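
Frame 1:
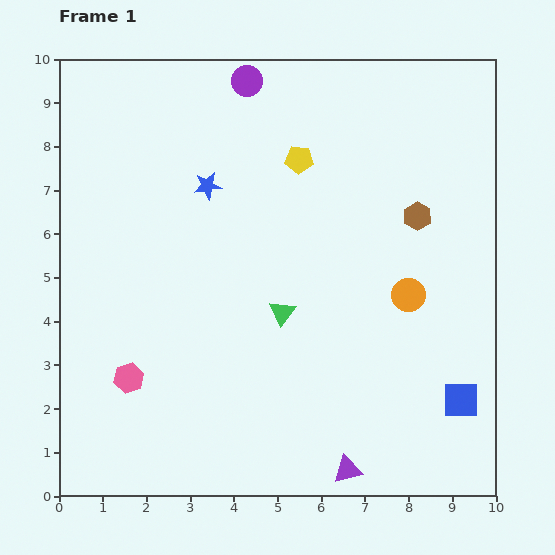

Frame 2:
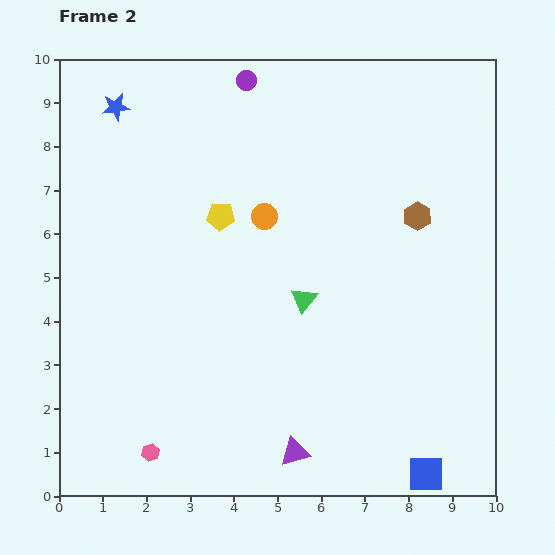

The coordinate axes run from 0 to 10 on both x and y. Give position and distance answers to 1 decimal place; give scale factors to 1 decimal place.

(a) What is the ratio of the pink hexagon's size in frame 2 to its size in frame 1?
0.6×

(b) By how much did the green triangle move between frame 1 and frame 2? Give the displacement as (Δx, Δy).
(0.5, 0.3)

The green triangle was at (5.1, 4.2) in frame 1 and (5.6, 4.5) in frame 2.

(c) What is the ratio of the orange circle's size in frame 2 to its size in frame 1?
0.8×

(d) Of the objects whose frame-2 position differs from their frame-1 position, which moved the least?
the green triangle

(moved 0.6)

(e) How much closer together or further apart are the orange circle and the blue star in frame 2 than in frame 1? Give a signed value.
-1.0

Distance in frame 1: 5.2. Distance in frame 2: 4.2.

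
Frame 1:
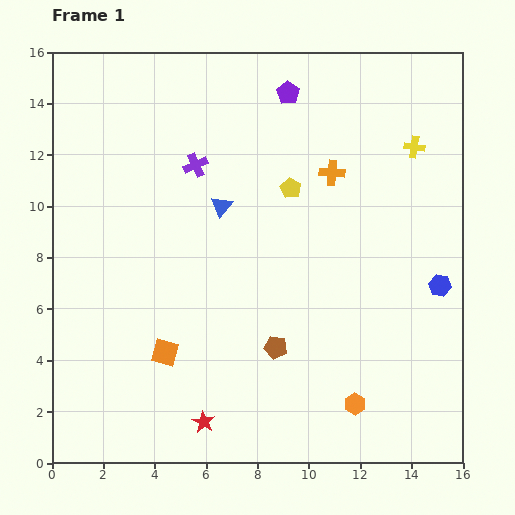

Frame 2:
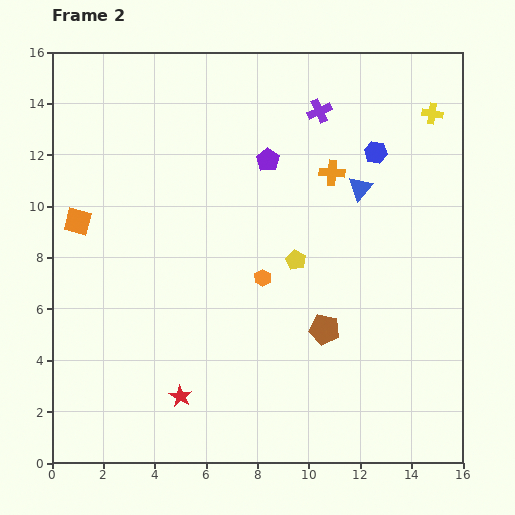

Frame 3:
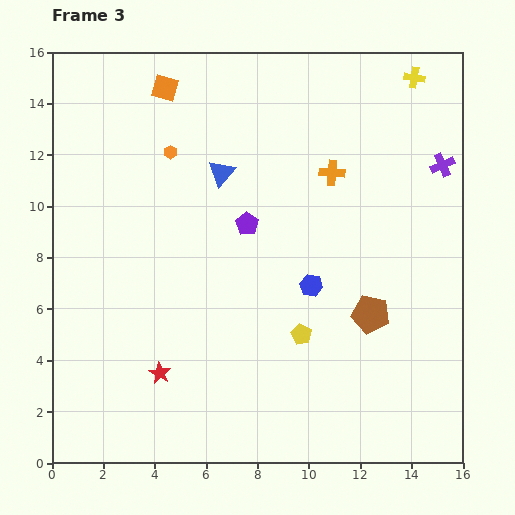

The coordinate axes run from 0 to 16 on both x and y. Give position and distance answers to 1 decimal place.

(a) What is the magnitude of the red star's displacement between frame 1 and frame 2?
1.3

The red star moved from (5.9, 1.6) to (5.0, 2.6), a distance of √(0.9² + 1.0²) ≈ 1.3.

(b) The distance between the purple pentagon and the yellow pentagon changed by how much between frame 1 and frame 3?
+1.1

Distance in frame 1: 3.7. Distance in frame 3: 4.8.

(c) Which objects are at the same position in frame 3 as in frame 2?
the orange cross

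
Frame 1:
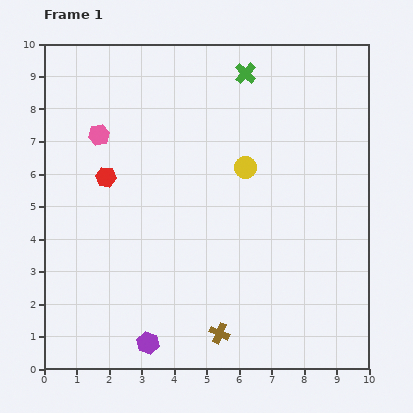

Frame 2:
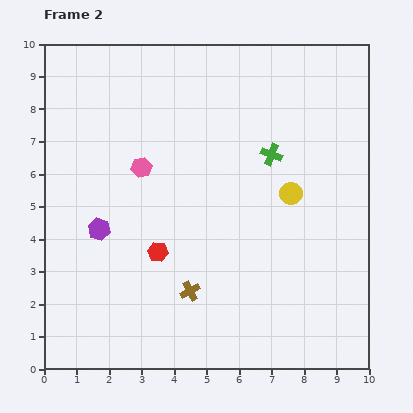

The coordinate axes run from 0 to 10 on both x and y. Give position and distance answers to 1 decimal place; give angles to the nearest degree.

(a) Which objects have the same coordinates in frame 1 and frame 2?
none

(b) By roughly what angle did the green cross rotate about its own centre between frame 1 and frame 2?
21° counter-clockwise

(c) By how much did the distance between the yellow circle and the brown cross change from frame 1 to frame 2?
-0.9

Distance in frame 1: 5.2. Distance in frame 2: 4.3.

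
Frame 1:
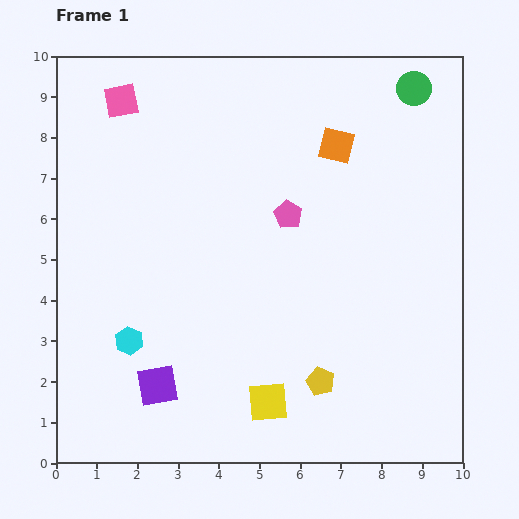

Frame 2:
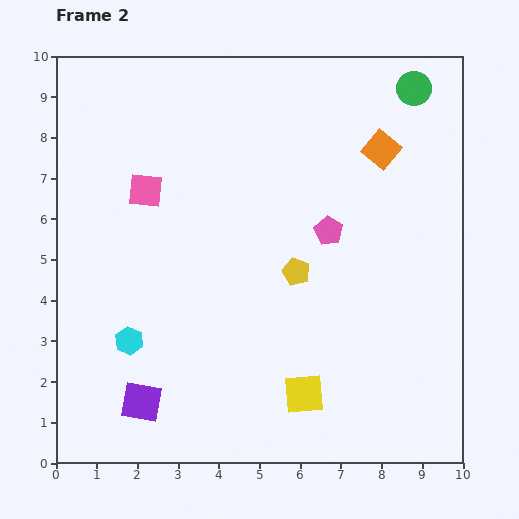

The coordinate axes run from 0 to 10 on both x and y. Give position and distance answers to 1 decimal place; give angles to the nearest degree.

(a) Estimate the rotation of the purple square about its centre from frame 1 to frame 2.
20° clockwise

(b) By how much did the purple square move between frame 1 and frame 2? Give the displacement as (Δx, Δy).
(-0.4, -0.4)

The purple square was at (2.5, 1.9) in frame 1 and (2.1, 1.5) in frame 2.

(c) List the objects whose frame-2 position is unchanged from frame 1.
the green circle, the cyan hexagon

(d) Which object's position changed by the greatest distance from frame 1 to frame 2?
the yellow pentagon

(moved 2.8; next 2.3)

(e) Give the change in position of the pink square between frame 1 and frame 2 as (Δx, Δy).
(0.6, -2.2)

The pink square was at (1.6, 8.9) in frame 1 and (2.2, 6.7) in frame 2.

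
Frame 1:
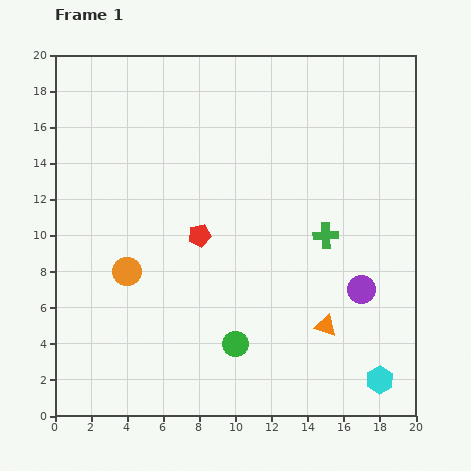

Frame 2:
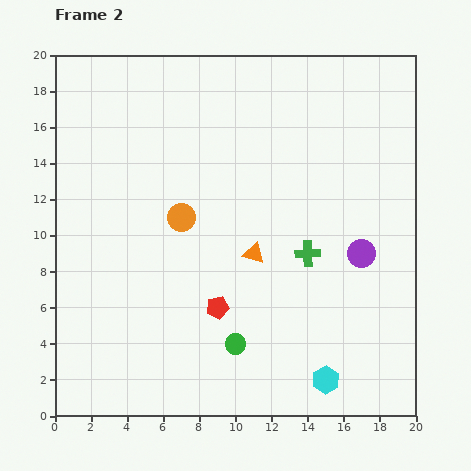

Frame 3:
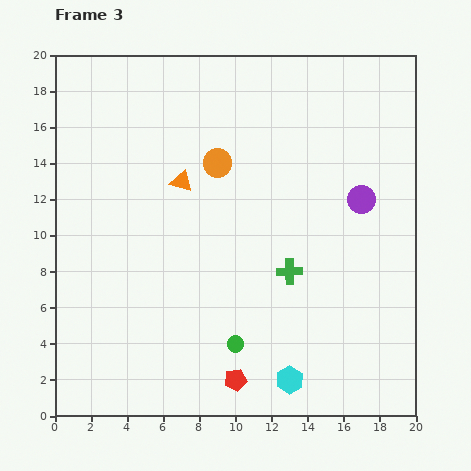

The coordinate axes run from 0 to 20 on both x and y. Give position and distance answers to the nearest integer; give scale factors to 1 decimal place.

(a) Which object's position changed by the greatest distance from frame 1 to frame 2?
the orange triangle

(moved 6; next 4)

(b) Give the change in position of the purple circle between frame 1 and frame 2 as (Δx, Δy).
(0, 2)

The purple circle was at (17, 7) in frame 1 and (17, 9) in frame 2.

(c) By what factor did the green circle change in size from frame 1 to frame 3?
0.7×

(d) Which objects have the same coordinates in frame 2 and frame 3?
the green circle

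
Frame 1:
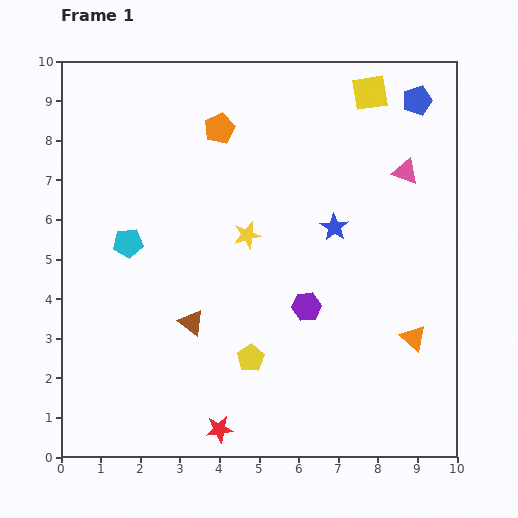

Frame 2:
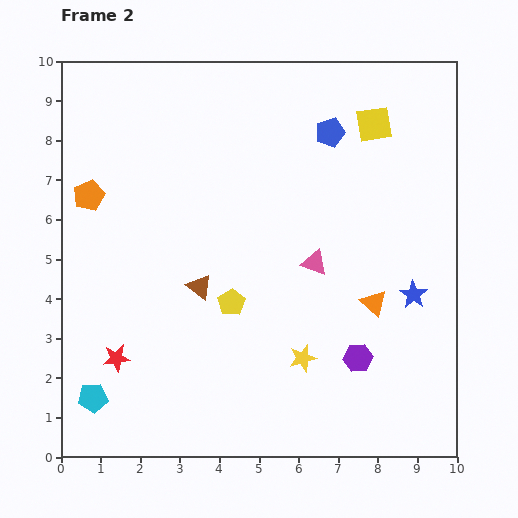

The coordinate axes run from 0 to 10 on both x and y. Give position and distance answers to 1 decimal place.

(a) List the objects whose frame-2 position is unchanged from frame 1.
none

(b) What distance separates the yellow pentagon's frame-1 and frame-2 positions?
1.5

The yellow pentagon moved from (4.8, 2.5) to (4.3, 3.9), a distance of √(0.5² + 1.4²) ≈ 1.5.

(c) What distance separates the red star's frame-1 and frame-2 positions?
3.2

The red star moved from (4.0, 0.7) to (1.4, 2.5), a distance of √(2.6² + 1.8²) ≈ 3.2.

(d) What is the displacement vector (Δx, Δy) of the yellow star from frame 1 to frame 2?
(1.4, -3.1)

The yellow star was at (4.7, 5.6) in frame 1 and (6.1, 2.5) in frame 2.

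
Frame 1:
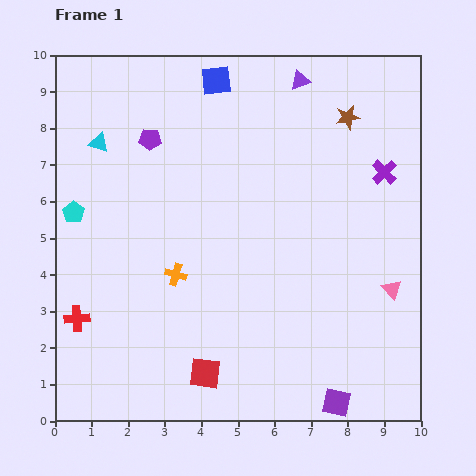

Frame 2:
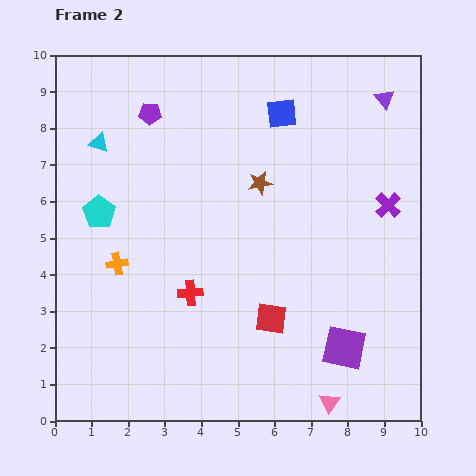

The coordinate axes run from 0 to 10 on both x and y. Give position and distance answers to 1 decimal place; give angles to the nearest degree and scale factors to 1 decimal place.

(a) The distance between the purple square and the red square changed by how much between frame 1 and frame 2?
-1.5

Distance in frame 1: 3.7. Distance in frame 2: 2.2.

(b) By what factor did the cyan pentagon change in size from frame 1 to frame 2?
1.5×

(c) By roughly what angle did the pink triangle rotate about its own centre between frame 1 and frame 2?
19° clockwise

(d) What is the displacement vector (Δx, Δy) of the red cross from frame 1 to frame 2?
(3.1, 0.7)

The red cross was at (0.6, 2.8) in frame 1 and (3.7, 3.5) in frame 2.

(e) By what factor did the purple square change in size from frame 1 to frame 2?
1.5×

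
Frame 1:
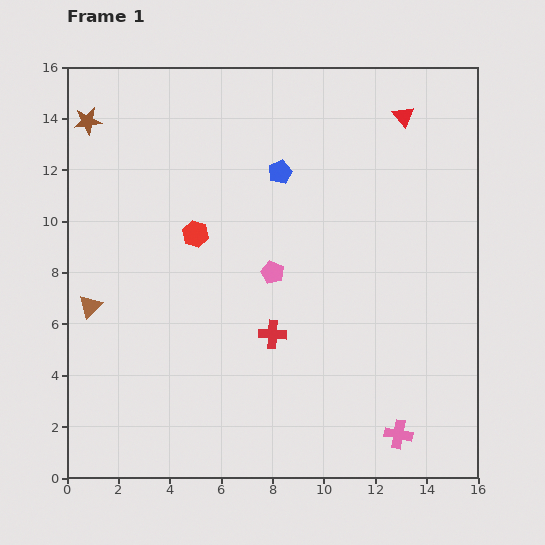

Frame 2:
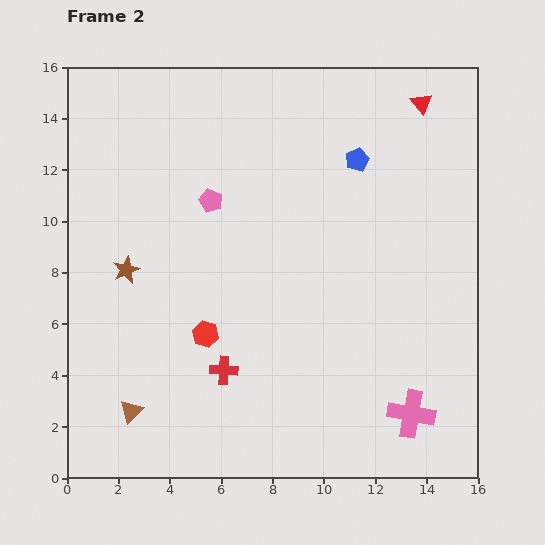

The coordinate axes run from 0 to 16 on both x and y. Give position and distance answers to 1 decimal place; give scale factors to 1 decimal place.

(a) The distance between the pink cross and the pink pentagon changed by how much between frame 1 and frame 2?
+3.4

Distance in frame 1: 8.0. Distance in frame 2: 11.4.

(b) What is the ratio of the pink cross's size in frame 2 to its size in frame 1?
1.7×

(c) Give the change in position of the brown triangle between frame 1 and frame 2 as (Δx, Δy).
(1.6, -4.1)

The brown triangle was at (0.9, 6.7) in frame 1 and (2.5, 2.6) in frame 2.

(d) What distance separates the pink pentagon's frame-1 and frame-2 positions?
3.7

The pink pentagon moved from (8.0, 8.0) to (5.6, 10.8), a distance of √(2.4² + 2.8²) ≈ 3.7.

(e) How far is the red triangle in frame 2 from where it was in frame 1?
0.9

The red triangle moved from (13.1, 14.1) to (13.8, 14.6), a distance of √(0.7² + 0.5²) ≈ 0.9.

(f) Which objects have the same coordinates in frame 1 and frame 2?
none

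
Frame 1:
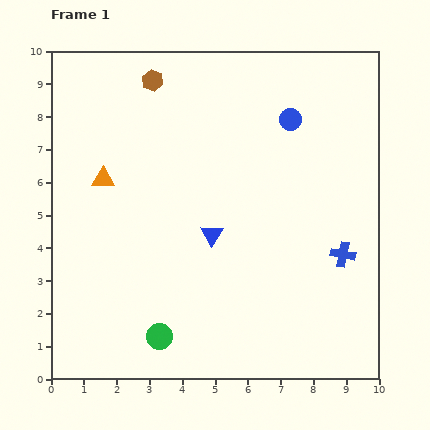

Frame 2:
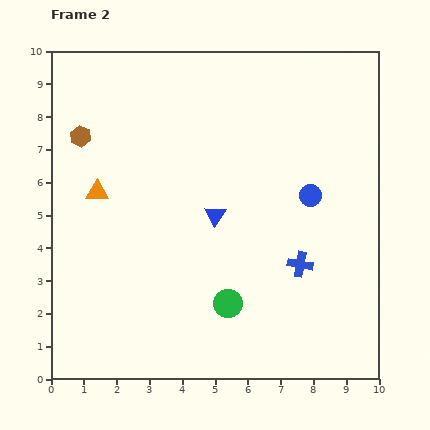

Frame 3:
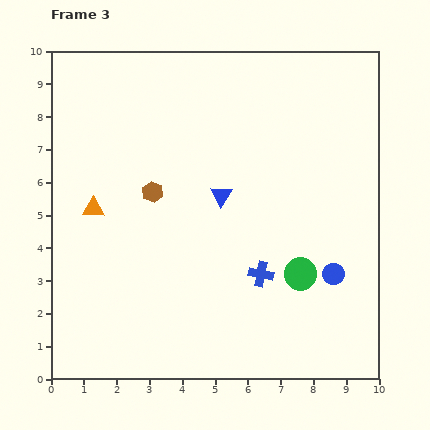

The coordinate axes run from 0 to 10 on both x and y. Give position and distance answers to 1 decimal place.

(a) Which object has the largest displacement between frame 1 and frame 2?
the brown hexagon

(moved 2.8; next 2.4)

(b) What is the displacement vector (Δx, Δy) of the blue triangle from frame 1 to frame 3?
(0.3, 1.2)

The blue triangle was at (4.9, 4.4) in frame 1 and (5.2, 5.6) in frame 3.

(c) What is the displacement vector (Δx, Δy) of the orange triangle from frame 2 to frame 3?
(-0.1, -0.5)

The orange triangle was at (1.4, 5.7) in frame 2 and (1.3, 5.2) in frame 3.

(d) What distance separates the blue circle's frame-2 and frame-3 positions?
2.5

The blue circle moved from (7.9, 5.6) to (8.6, 3.2), a distance of √(0.7² + 2.4²) ≈ 2.5.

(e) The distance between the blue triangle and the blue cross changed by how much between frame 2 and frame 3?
-0.3

Distance in frame 2: 3.0. Distance in frame 3: 2.7.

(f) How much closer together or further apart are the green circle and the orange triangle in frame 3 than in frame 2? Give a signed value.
+1.4

Distance in frame 2: 5.2. Distance in frame 3: 6.6.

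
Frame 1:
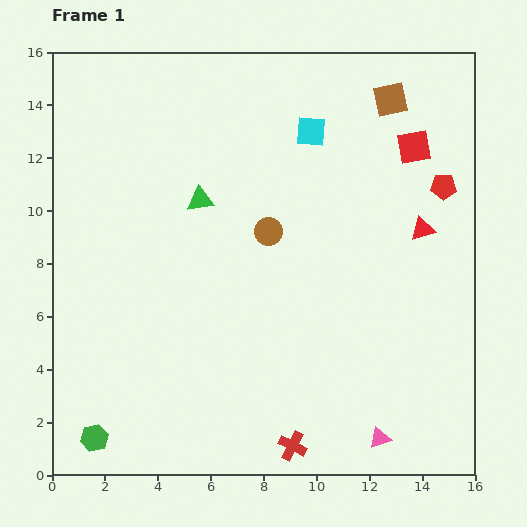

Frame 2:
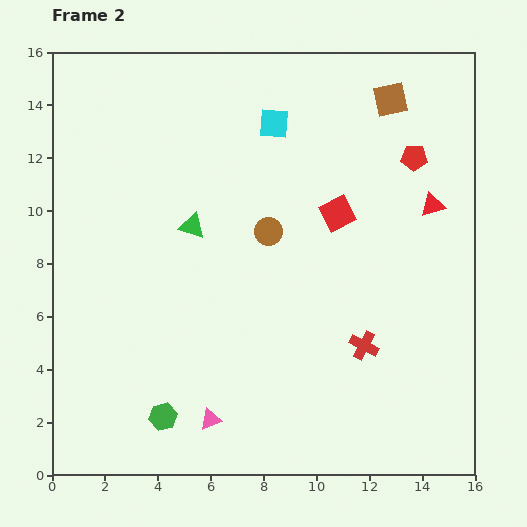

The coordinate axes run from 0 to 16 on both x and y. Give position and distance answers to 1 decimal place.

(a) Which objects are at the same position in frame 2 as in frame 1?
the brown circle, the brown square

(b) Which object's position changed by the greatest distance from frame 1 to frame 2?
the pink triangle

(moved 6.4; next 4.7)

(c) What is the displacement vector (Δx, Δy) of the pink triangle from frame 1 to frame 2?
(-6.4, 0.7)

The pink triangle was at (12.4, 1.4) in frame 1 and (6.0, 2.1) in frame 2.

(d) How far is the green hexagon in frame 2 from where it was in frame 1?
2.7

The green hexagon moved from (1.6, 1.4) to (4.2, 2.2), a distance of √(2.6² + 0.8²) ≈ 2.7.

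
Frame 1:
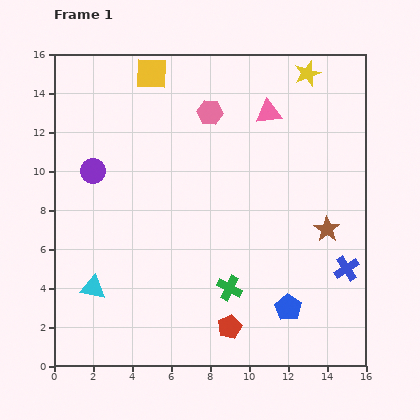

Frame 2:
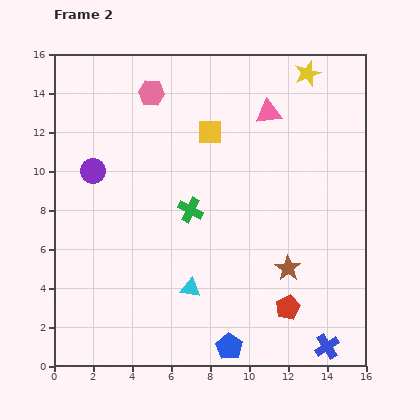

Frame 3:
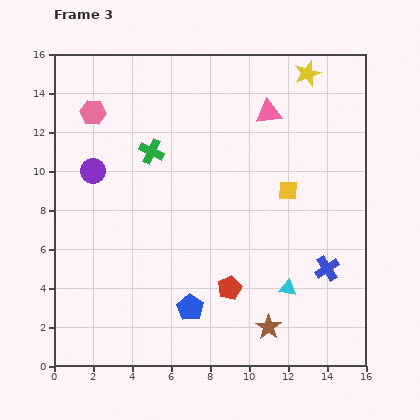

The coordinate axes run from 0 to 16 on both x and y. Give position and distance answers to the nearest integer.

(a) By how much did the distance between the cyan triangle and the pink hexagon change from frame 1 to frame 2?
-1

Distance in frame 1: 11. Distance in frame 2: 10.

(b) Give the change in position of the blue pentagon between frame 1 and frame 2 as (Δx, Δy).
(-3, -2)

The blue pentagon was at (12, 3) in frame 1 and (9, 1) in frame 2.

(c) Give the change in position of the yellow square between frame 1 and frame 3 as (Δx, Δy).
(7, -6)

The yellow square was at (5, 15) in frame 1 and (12, 9) in frame 3.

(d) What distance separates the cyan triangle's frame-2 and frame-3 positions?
5

The cyan triangle moved from (7, 4) to (12, 4), a distance of √(5² + 0²) ≈ 5.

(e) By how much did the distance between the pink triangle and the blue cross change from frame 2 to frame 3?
-3

Distance in frame 2: 12. Distance in frame 3: 9.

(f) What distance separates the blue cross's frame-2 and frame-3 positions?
4

The blue cross moved from (14, 1) to (14, 5), a distance of √(0² + 4²) ≈ 4.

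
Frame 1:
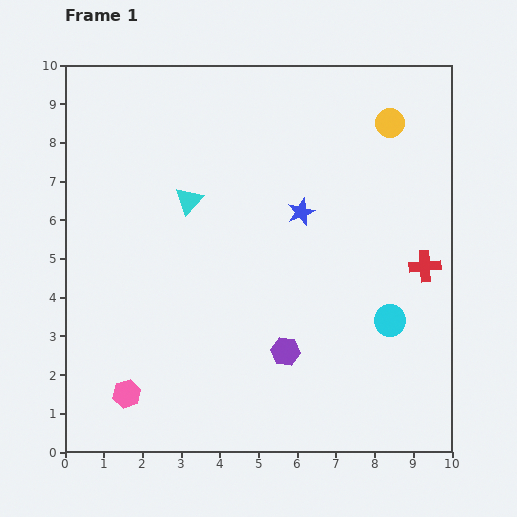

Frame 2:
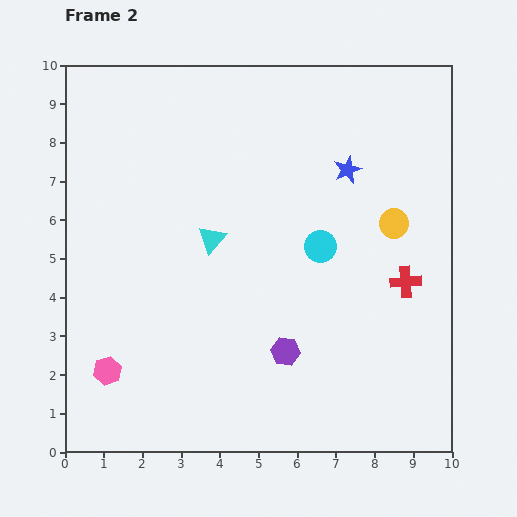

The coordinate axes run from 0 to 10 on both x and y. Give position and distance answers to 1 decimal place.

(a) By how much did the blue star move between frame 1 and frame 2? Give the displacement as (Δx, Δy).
(1.2, 1.1)

The blue star was at (6.1, 6.2) in frame 1 and (7.3, 7.3) in frame 2.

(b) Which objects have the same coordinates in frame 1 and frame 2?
the purple hexagon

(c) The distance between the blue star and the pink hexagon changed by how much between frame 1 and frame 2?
+1.6

Distance in frame 1: 6.5. Distance in frame 2: 8.1.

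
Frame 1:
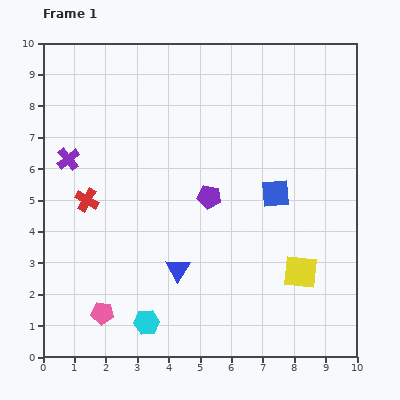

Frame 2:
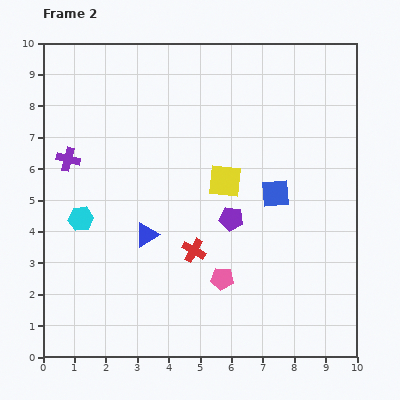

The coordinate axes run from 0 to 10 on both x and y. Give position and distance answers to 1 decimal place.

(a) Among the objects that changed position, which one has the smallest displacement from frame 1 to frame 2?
the purple pentagon

(moved 1.0)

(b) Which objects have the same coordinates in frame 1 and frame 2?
the blue square, the purple cross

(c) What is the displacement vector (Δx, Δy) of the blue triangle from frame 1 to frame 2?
(-1.0, 1.1)

The blue triangle was at (4.3, 2.8) in frame 1 and (3.3, 3.9) in frame 2.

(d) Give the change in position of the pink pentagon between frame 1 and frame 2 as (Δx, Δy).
(3.8, 1.1)

The pink pentagon was at (1.9, 1.4) in frame 1 and (5.7, 2.5) in frame 2.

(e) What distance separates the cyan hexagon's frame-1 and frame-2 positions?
3.9

The cyan hexagon moved from (3.3, 1.1) to (1.2, 4.4), a distance of √(2.1² + 3.3²) ≈ 3.9.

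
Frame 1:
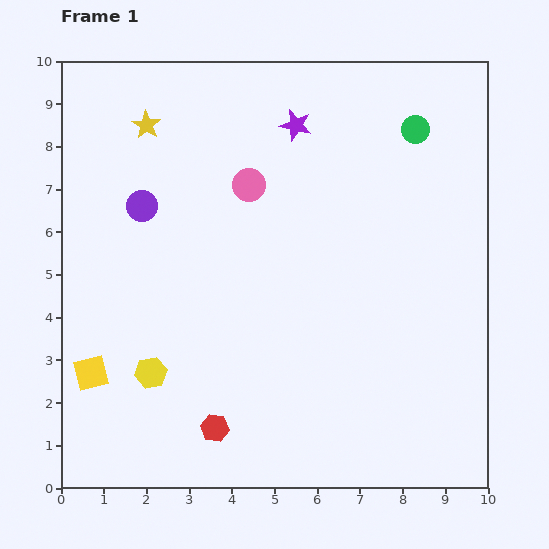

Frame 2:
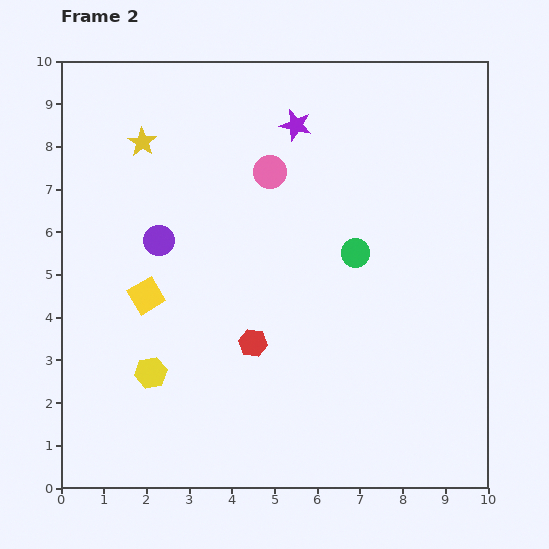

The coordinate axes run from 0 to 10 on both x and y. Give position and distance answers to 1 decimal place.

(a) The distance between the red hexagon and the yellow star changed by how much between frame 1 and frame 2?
-1.9

Distance in frame 1: 7.3. Distance in frame 2: 5.4.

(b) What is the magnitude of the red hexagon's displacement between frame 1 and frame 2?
2.2

The red hexagon moved from (3.6, 1.4) to (4.5, 3.4), a distance of √(0.9² + 2.0²) ≈ 2.2.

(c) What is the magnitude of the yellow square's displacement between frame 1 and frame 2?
2.2

The yellow square moved from (0.7, 2.7) to (2.0, 4.5), a distance of √(1.3² + 1.8²) ≈ 2.2.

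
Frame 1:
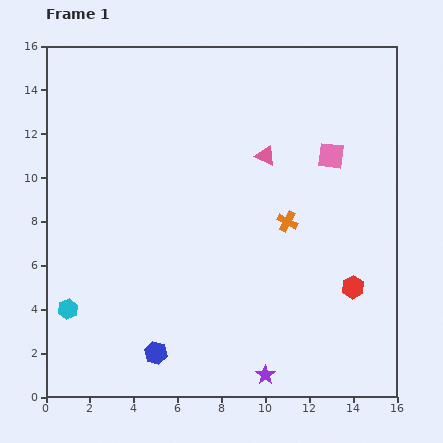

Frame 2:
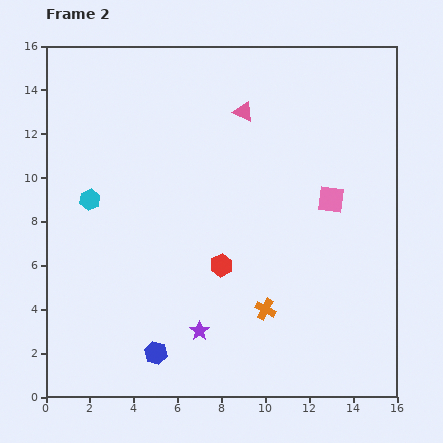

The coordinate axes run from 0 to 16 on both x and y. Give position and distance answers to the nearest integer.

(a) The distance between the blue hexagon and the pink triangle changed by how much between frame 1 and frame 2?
+2

Distance in frame 1: 10. Distance in frame 2: 12.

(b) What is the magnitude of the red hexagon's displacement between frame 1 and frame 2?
6

The red hexagon moved from (14, 5) to (8, 6), a distance of √(6² + 1²) ≈ 6.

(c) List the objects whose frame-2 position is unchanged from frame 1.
the blue hexagon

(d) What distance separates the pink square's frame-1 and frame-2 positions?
2

The pink square moved from (13, 11) to (13, 9), a distance of √(0² + 2²) ≈ 2.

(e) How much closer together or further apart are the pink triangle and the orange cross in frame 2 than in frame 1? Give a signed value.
+6

Distance in frame 1: 3. Distance in frame 2: 9.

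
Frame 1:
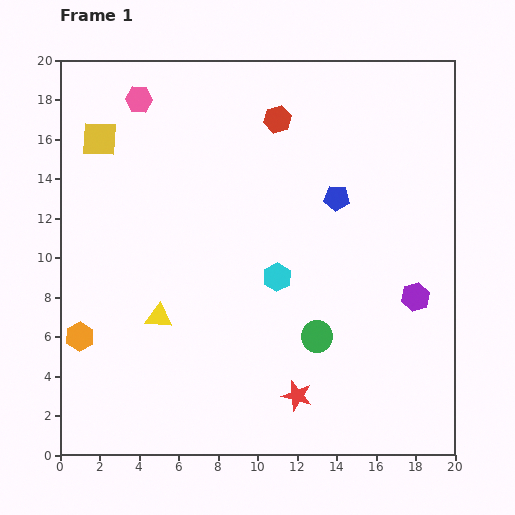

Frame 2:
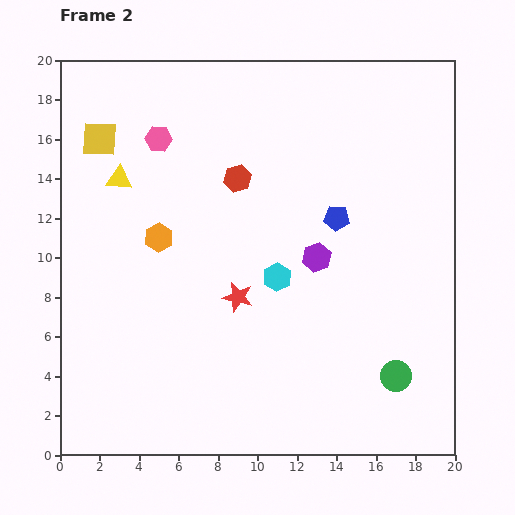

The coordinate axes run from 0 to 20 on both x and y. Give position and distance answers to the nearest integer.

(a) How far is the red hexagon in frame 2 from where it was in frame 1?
4

The red hexagon moved from (11, 17) to (9, 14), a distance of √(2² + 3²) ≈ 4.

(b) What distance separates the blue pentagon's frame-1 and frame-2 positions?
1

The blue pentagon moved from (14, 13) to (14, 12), a distance of √(0² + 1²) ≈ 1.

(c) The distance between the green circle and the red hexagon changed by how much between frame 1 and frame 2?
+2

Distance in frame 1: 11. Distance in frame 2: 13.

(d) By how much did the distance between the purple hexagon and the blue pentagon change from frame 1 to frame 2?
-4

Distance in frame 1: 6. Distance in frame 2: 2.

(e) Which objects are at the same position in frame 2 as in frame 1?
the cyan hexagon, the yellow square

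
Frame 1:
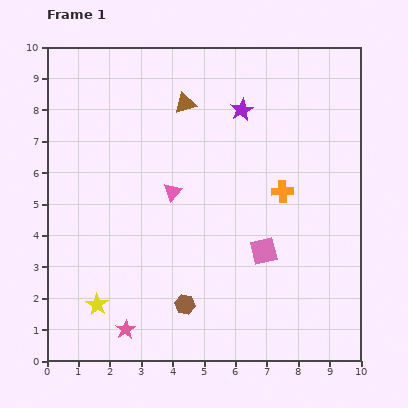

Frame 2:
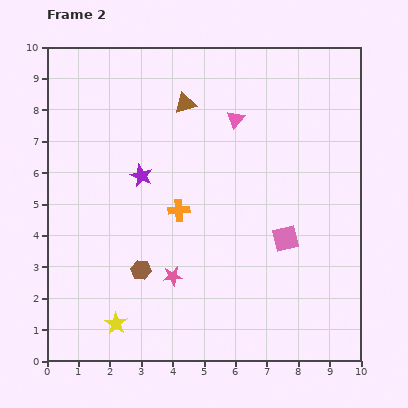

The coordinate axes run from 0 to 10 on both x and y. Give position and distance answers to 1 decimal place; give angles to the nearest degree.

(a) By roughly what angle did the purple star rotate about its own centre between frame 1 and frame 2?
23° counter-clockwise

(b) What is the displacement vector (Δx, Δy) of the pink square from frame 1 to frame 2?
(0.7, 0.4)

The pink square was at (6.9, 3.5) in frame 1 and (7.6, 3.9) in frame 2.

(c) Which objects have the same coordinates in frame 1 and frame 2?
the brown triangle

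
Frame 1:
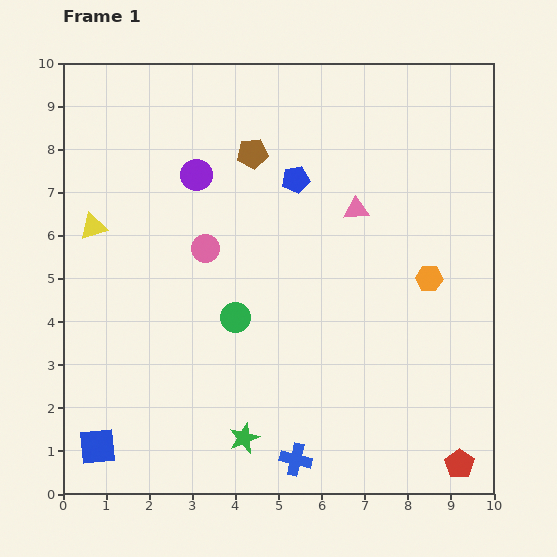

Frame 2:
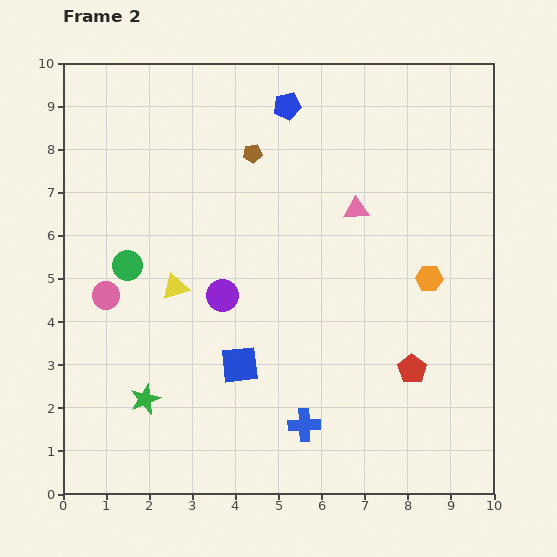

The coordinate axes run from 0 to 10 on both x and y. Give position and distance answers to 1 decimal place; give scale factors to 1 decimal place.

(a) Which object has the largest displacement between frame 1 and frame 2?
the blue square

(moved 3.8; next 2.9)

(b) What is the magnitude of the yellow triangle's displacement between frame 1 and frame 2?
2.4

The yellow triangle moved from (0.7, 6.2) to (2.6, 4.8), a distance of √(1.9² + 1.4²) ≈ 2.4.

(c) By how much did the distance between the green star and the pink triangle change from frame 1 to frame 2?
+0.7

Distance in frame 1: 5.9. Distance in frame 2: 6.6.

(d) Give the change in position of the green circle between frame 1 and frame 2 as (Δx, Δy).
(-2.5, 1.2)

The green circle was at (4.0, 4.1) in frame 1 and (1.5, 5.3) in frame 2.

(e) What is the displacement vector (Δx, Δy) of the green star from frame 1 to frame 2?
(-2.3, 0.9)

The green star was at (4.2, 1.3) in frame 1 and (1.9, 2.2) in frame 2.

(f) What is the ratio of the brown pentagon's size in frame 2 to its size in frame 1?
0.6×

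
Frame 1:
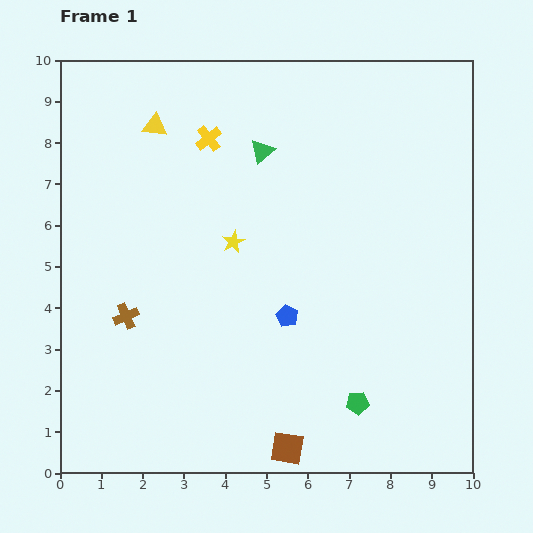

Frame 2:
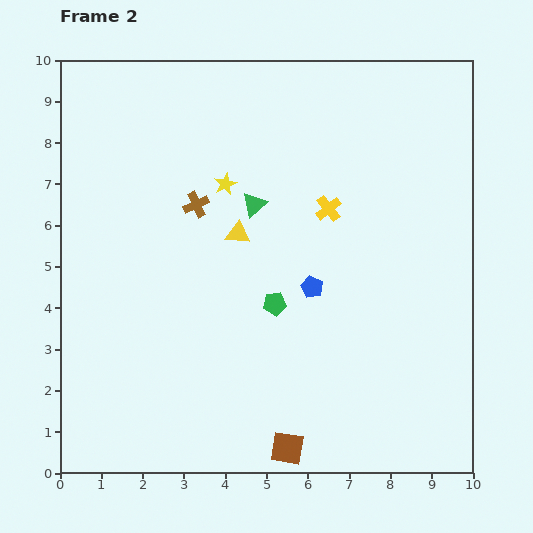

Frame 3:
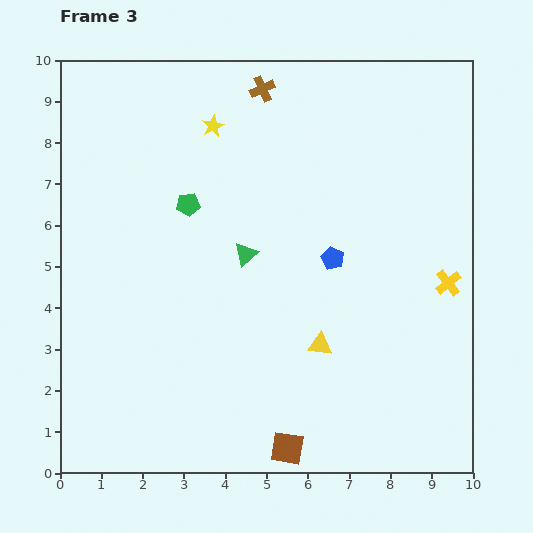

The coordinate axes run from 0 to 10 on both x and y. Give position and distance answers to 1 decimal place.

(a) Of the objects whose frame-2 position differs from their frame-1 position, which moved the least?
the blue pentagon

(moved 0.9)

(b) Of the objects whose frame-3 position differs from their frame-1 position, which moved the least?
the blue pentagon

(moved 1.8)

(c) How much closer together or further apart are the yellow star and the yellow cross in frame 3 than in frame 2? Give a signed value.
+4.3

Distance in frame 2: 2.6. Distance in frame 3: 6.9.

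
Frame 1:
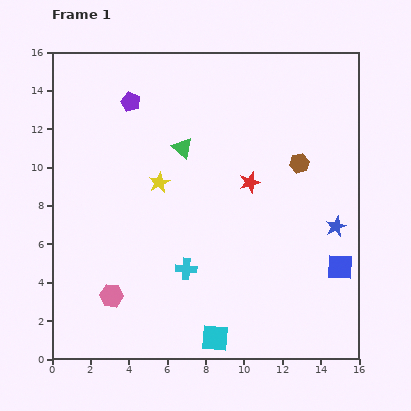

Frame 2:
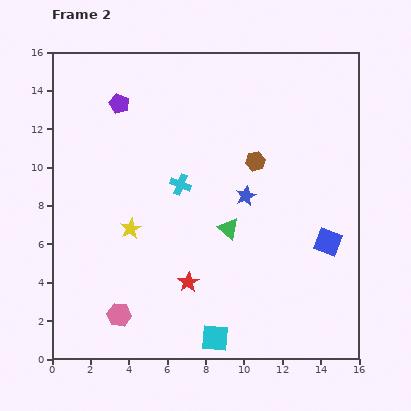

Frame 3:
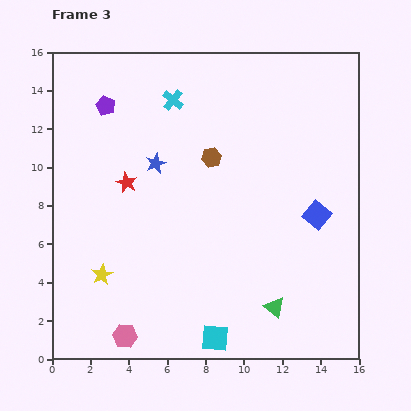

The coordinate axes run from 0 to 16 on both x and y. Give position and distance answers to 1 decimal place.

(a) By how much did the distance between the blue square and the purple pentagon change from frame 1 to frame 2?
-0.8

Distance in frame 1: 13.9. Distance in frame 2: 13.1.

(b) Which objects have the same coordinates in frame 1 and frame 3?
the cyan square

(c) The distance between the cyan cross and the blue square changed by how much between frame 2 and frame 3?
+1.3

Distance in frame 2: 8.3. Distance in frame 3: 9.6.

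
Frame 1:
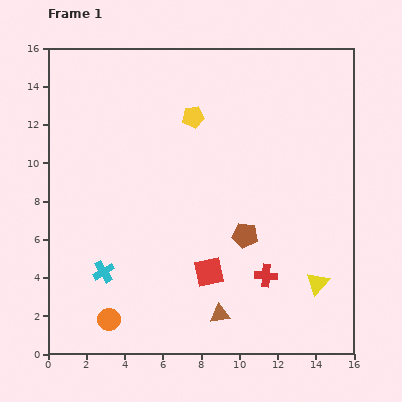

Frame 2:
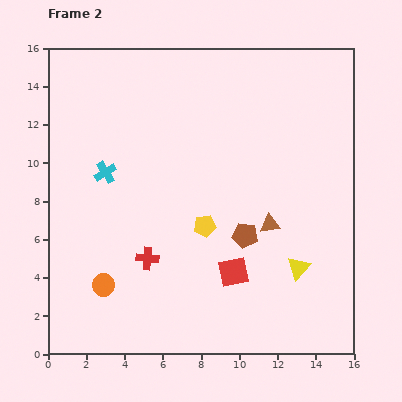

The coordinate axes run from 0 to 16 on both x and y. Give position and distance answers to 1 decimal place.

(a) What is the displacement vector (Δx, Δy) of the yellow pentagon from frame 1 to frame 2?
(0.6, -5.7)

The yellow pentagon was at (7.6, 12.4) in frame 1 and (8.2, 6.7) in frame 2.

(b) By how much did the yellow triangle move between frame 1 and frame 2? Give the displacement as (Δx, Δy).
(-1.0, 0.8)

The yellow triangle was at (14.1, 3.7) in frame 1 and (13.1, 4.5) in frame 2.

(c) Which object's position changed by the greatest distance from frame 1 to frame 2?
the red cross

(moved 6.3; next 5.7)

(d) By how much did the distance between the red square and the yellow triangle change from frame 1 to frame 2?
-2.3

Distance in frame 1: 5.7. Distance in frame 2: 3.4.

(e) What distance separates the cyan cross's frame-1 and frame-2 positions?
5.2

The cyan cross moved from (2.9, 4.3) to (3.0, 9.5), a distance of √(0.1² + 5.2²) ≈ 5.2.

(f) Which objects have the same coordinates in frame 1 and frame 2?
the brown pentagon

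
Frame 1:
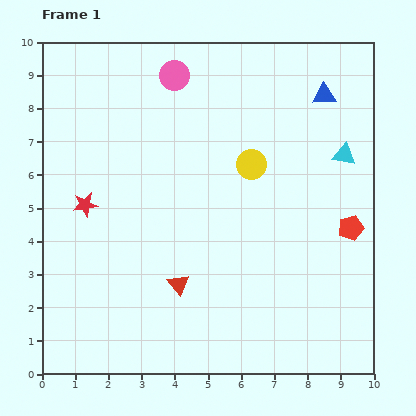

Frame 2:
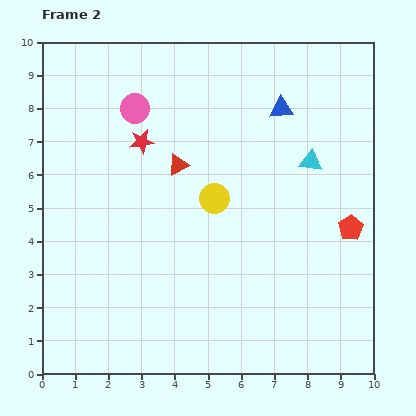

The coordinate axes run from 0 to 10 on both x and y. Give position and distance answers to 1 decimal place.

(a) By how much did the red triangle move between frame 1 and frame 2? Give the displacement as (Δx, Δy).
(0.0, 3.6)

The red triangle was at (4.1, 2.7) in frame 1 and (4.1, 6.3) in frame 2.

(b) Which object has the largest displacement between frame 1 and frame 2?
the red triangle

(moved 3.6; next 2.5)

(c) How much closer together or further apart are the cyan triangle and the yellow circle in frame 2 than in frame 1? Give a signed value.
+0.3

Distance in frame 1: 2.8. Distance in frame 2: 3.1.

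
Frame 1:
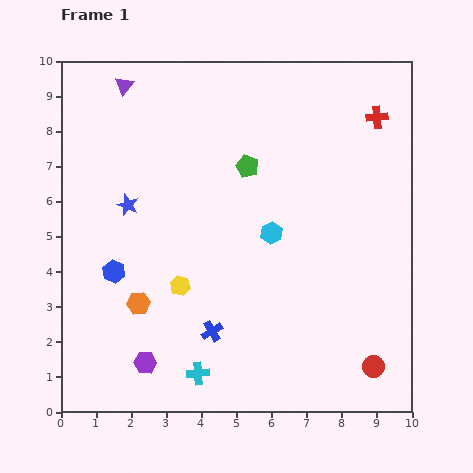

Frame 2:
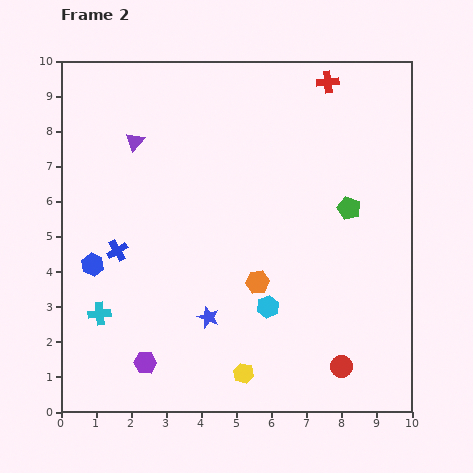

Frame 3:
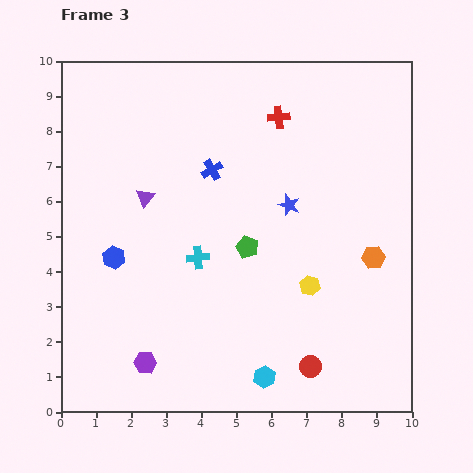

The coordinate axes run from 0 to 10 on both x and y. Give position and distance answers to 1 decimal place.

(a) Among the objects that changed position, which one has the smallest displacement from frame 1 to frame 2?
the blue hexagon

(moved 0.6)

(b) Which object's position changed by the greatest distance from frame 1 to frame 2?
the blue star

(moved 3.9; next 3.5)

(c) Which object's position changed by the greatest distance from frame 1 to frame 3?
the orange hexagon

(moved 6.8; next 4.6)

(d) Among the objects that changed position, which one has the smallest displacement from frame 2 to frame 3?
the blue hexagon

(moved 0.6)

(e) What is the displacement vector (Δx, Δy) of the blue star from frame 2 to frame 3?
(2.3, 3.2)

The blue star was at (4.2, 2.7) in frame 2 and (6.5, 5.9) in frame 3.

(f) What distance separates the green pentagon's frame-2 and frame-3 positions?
3.1

The green pentagon moved from (8.2, 5.8) to (5.3, 4.7), a distance of √(2.9² + 1.1²) ≈ 3.1.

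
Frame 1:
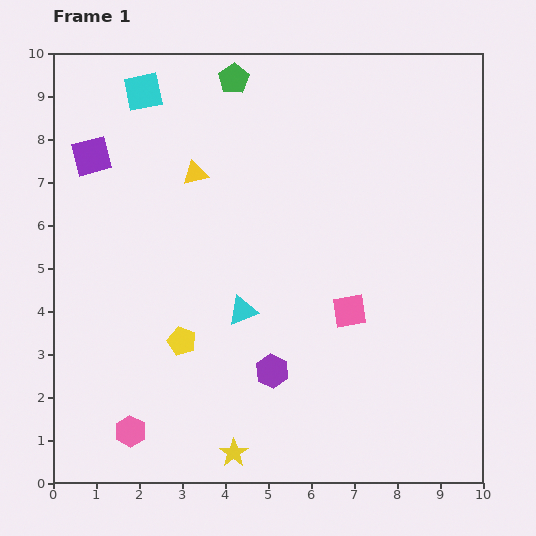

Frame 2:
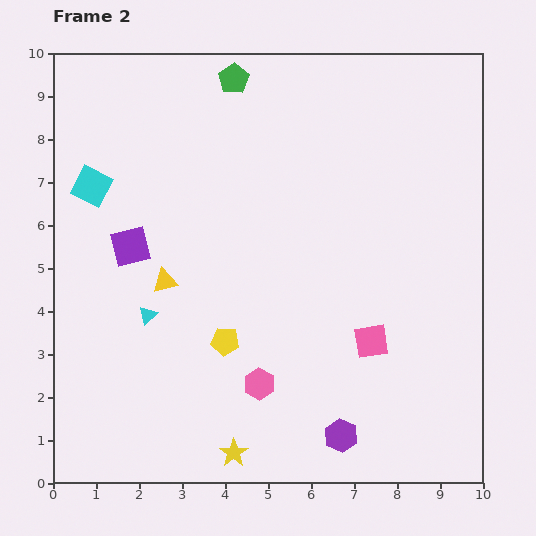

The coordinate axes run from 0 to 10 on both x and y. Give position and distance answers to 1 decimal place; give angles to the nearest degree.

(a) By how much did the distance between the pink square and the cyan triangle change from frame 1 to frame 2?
+2.7

Distance in frame 1: 2.5. Distance in frame 2: 5.2.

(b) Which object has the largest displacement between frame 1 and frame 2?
the pink hexagon

(moved 3.2; next 2.6)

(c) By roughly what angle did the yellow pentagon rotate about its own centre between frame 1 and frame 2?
16° counter-clockwise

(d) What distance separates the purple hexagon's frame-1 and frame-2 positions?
2.2

The purple hexagon moved from (5.1, 2.6) to (6.7, 1.1), a distance of √(1.6² + 1.5²) ≈ 2.2.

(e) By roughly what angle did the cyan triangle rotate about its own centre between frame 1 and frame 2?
23° counter-clockwise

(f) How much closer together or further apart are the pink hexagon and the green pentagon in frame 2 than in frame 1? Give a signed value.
-1.4

Distance in frame 1: 8.5. Distance in frame 2: 7.1.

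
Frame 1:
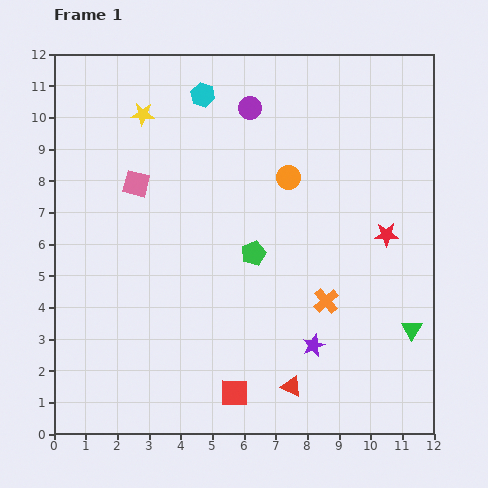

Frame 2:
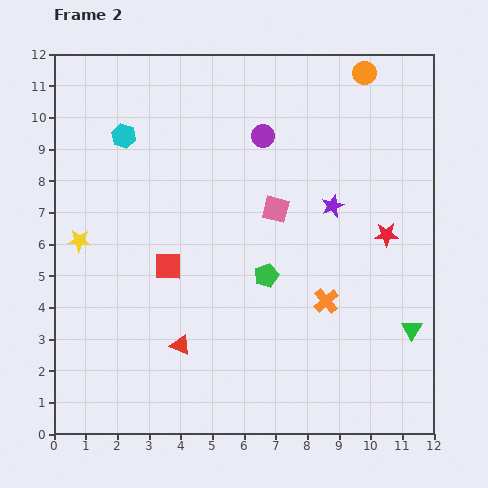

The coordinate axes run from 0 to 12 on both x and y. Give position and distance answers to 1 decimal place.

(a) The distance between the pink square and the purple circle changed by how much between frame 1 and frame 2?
-2.0

Distance in frame 1: 4.3. Distance in frame 2: 2.3.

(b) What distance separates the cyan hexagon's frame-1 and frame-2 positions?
2.8

The cyan hexagon moved from (4.7, 10.7) to (2.2, 9.4), a distance of √(2.5² + 1.3²) ≈ 2.8.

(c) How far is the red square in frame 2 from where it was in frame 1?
4.5

The red square moved from (5.7, 1.3) to (3.6, 5.3), a distance of √(2.1² + 4.0²) ≈ 4.5.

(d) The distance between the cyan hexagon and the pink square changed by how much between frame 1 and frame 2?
+1.8

Distance in frame 1: 3.5. Distance in frame 2: 5.3.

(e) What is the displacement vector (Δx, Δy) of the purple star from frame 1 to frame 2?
(0.6, 4.4)

The purple star was at (8.2, 2.8) in frame 1 and (8.8, 7.2) in frame 2.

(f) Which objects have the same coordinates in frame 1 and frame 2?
the red star, the orange cross, the green triangle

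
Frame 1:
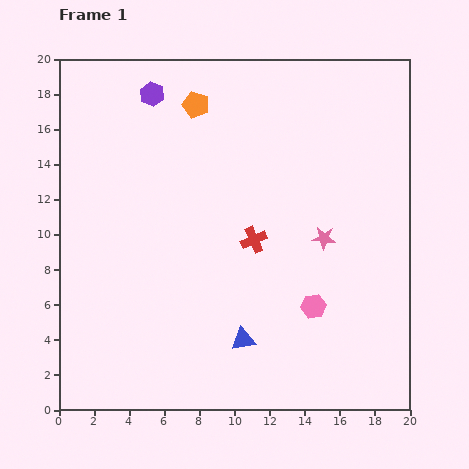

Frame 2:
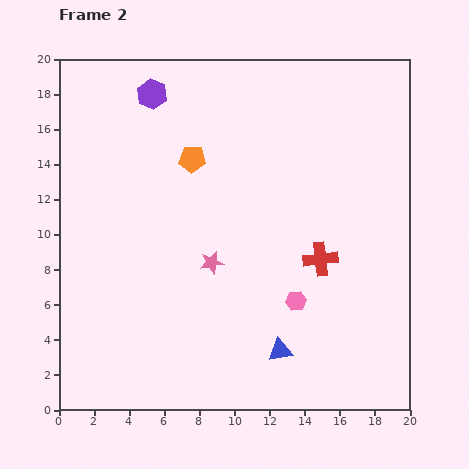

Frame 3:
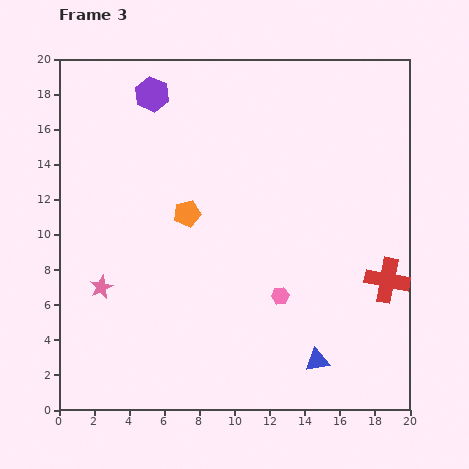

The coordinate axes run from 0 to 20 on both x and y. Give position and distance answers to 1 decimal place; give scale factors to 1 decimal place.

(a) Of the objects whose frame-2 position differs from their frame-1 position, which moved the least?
the pink hexagon

(moved 1.0)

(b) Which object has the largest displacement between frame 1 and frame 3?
the pink star

(moved 13.0; next 7.9)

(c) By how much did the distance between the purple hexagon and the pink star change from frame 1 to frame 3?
-1.4

Distance in frame 1: 12.8. Distance in frame 3: 11.4.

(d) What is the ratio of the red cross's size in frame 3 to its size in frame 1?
1.7×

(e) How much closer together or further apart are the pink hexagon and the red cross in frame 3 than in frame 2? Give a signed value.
+3.4

Distance in frame 2: 2.8. Distance in frame 3: 6.2.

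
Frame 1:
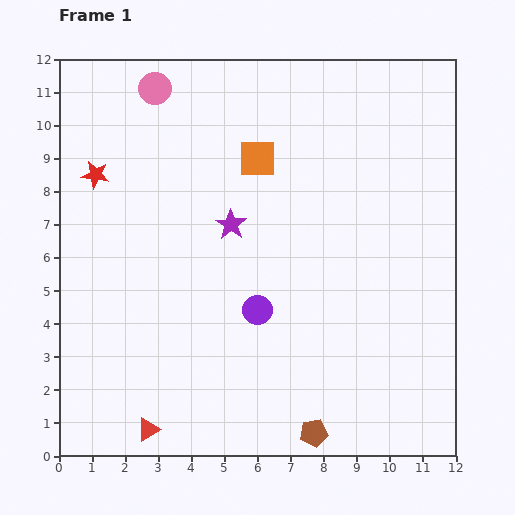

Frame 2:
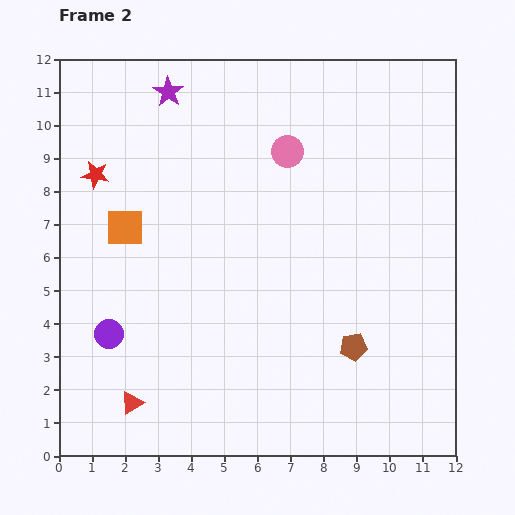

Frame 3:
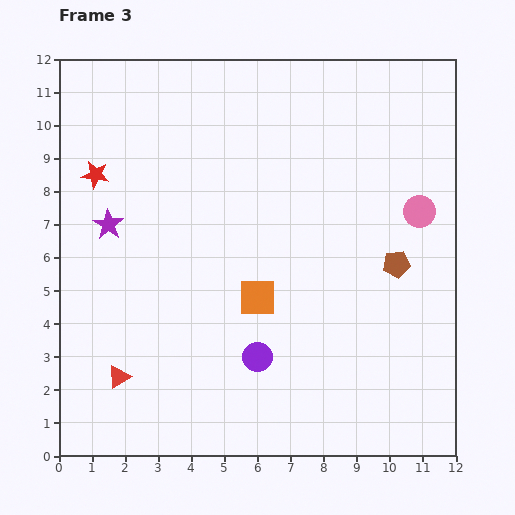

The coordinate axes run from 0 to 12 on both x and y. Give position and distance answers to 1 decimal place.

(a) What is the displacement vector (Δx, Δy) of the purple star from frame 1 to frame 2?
(-1.9, 4.0)

The purple star was at (5.2, 7.0) in frame 1 and (3.3, 11.0) in frame 2.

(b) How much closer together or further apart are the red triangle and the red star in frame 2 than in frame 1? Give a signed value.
-0.9

Distance in frame 1: 7.9. Distance in frame 2: 7.0.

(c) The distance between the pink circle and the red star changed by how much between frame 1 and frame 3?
+6.7

Distance in frame 1: 3.2. Distance in frame 3: 9.9.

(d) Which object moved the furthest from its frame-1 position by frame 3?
the pink circle

(moved 8.8; next 5.7)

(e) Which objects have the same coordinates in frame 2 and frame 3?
the red star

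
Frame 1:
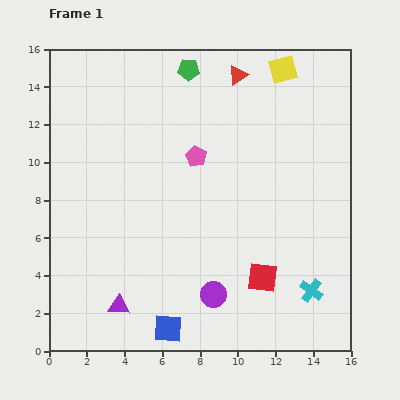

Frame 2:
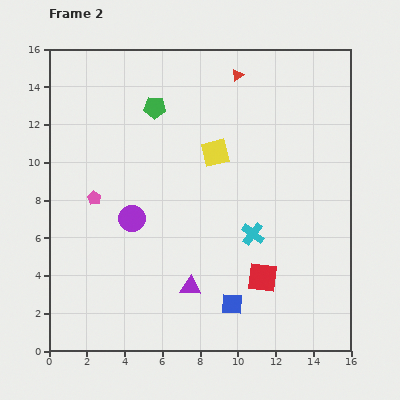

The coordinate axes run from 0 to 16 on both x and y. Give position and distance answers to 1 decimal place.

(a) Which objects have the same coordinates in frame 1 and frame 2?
the red square, the red triangle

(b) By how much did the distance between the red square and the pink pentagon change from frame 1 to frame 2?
+2.5

Distance in frame 1: 7.3. Distance in frame 2: 9.8.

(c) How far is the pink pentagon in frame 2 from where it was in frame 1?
5.8

The pink pentagon moved from (7.8, 10.3) to (2.4, 8.1), a distance of √(5.4² + 2.2²) ≈ 5.8.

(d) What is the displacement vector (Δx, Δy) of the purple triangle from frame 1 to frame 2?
(3.8, 1.0)

The purple triangle was at (3.7, 2.4) in frame 1 and (7.5, 3.4) in frame 2.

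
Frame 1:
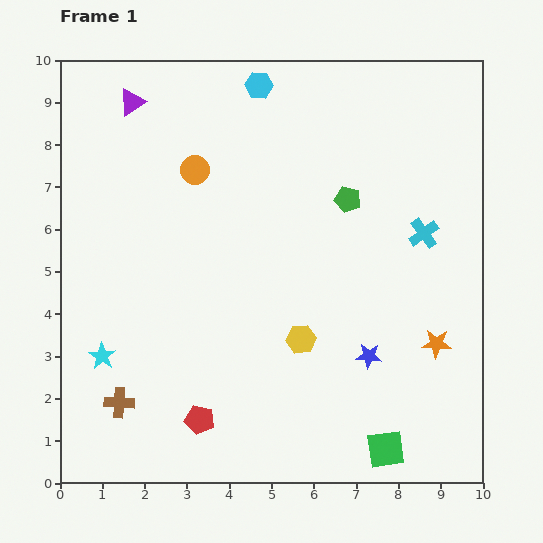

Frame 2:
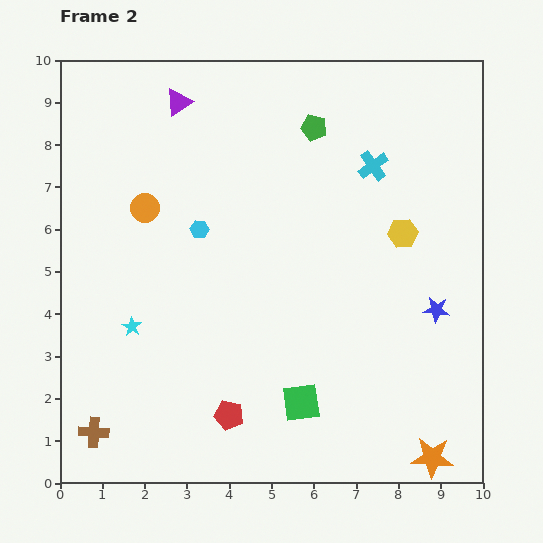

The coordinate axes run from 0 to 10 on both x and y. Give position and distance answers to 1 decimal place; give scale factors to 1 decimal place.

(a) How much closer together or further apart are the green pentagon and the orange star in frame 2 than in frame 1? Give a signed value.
+4.3

Distance in frame 1: 4.0. Distance in frame 2: 8.3.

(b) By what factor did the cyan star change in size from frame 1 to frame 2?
0.7×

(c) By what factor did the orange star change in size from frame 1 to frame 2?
1.4×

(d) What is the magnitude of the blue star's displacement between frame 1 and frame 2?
1.9

The blue star moved from (7.3, 3.0) to (8.9, 4.1), a distance of √(1.6² + 1.1²) ≈ 1.9.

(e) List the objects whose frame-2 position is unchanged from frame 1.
none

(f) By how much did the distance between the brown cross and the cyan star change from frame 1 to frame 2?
+1.5

Distance in frame 1: 1.2. Distance in frame 2: 2.7.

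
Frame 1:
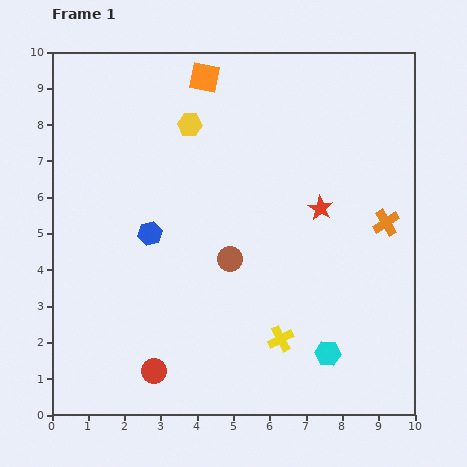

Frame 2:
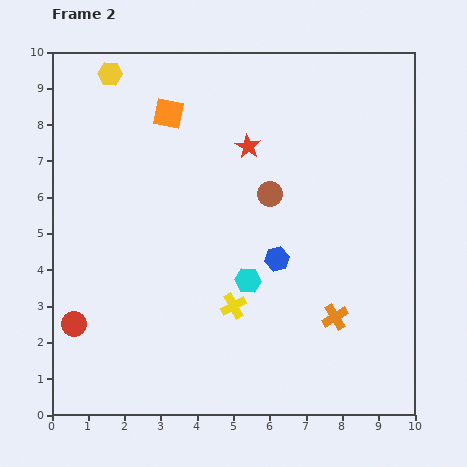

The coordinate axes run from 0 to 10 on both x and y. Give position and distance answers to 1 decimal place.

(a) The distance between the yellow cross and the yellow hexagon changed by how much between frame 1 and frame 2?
+0.8

Distance in frame 1: 6.4. Distance in frame 2: 7.2.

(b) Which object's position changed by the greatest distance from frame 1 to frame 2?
the blue hexagon

(moved 3.6; next 3.0)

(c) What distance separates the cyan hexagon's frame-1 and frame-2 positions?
3.0

The cyan hexagon moved from (7.6, 1.7) to (5.4, 3.7), a distance of √(2.2² + 2.0²) ≈ 3.0.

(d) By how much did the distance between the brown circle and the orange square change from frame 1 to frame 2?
-1.4

Distance in frame 1: 5.0. Distance in frame 2: 3.6.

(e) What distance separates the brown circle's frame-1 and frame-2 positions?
2.1

The brown circle moved from (4.9, 4.3) to (6.0, 6.1), a distance of √(1.1² + 1.8²) ≈ 2.1.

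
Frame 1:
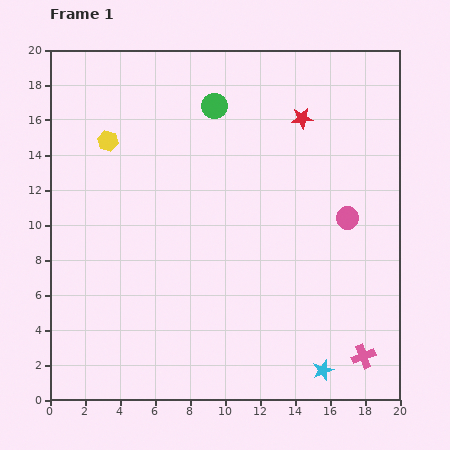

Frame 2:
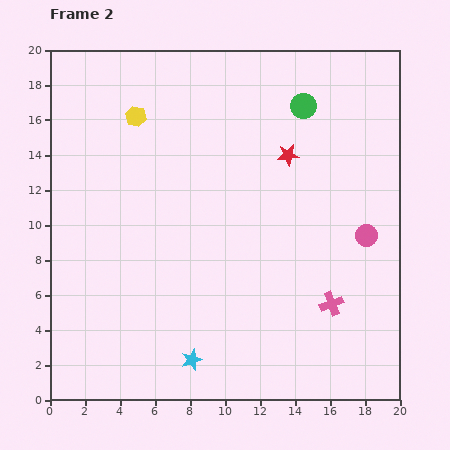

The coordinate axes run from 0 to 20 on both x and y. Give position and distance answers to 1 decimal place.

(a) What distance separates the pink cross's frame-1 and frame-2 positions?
3.5

The pink cross moved from (17.9, 2.5) to (16.1, 5.5), a distance of √(1.8² + 3.0²) ≈ 3.5.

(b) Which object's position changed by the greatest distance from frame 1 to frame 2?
the cyan star

(moved 7.5; next 5.1)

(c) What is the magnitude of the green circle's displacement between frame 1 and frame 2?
5.1

The green circle moved from (9.4, 16.8) to (14.5, 16.8), a distance of √(5.1² + 0.0²) ≈ 5.1.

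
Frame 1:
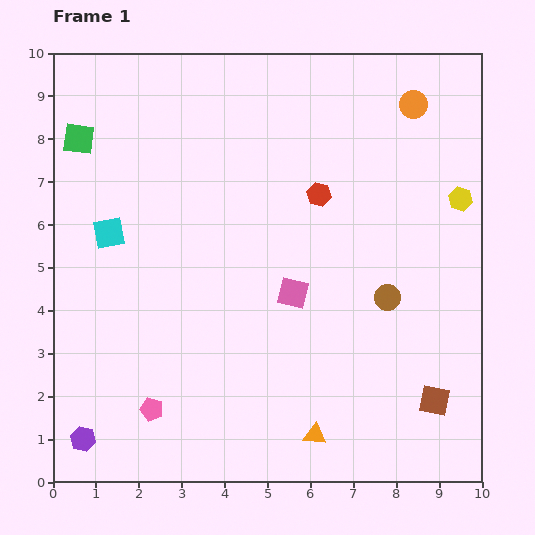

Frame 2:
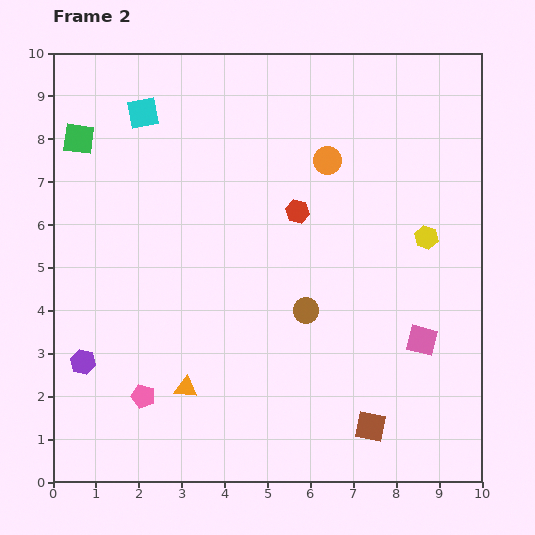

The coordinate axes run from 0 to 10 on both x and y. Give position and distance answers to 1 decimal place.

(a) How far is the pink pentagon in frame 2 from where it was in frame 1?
0.4

The pink pentagon moved from (2.3, 1.7) to (2.1, 2.0), a distance of √(0.2² + 0.3²) ≈ 0.4.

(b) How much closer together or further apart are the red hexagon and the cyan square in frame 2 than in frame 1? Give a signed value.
-0.7

Distance in frame 1: 5.0. Distance in frame 2: 4.3.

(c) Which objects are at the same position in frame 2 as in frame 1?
the green square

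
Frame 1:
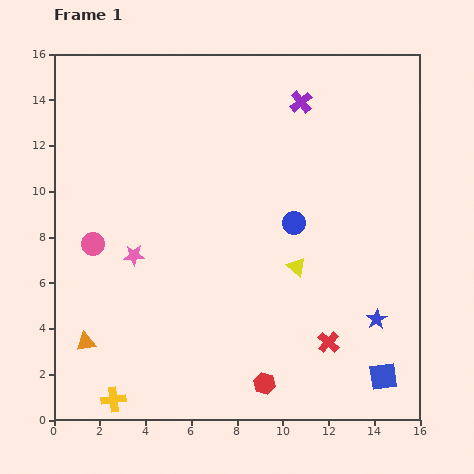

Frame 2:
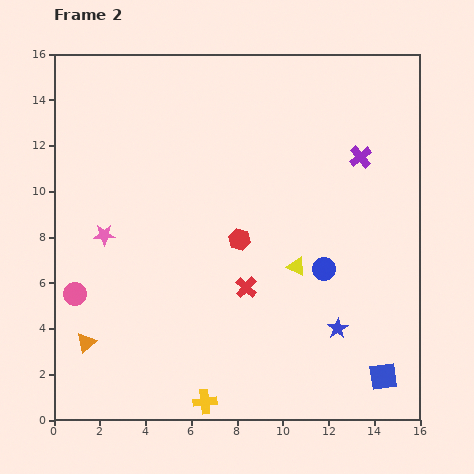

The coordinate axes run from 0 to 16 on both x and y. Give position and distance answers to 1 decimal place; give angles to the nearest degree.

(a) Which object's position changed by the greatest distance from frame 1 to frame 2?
the red hexagon

(moved 6.4; next 4.3)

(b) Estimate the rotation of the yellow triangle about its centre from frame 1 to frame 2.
16° counter-clockwise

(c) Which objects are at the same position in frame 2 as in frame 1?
the blue square, the yellow triangle, the orange triangle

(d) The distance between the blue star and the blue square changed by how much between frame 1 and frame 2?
+0.4

Distance in frame 1: 2.5. Distance in frame 2: 2.9.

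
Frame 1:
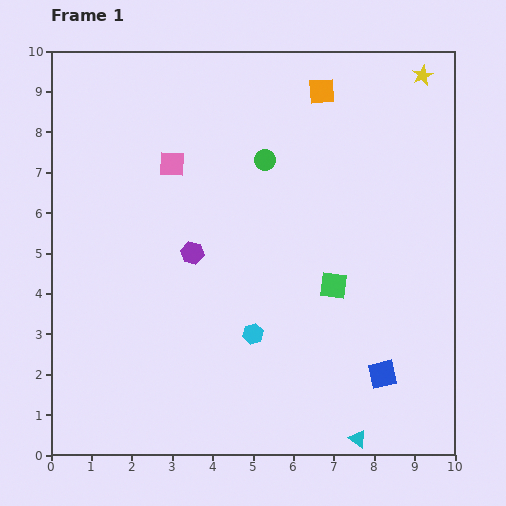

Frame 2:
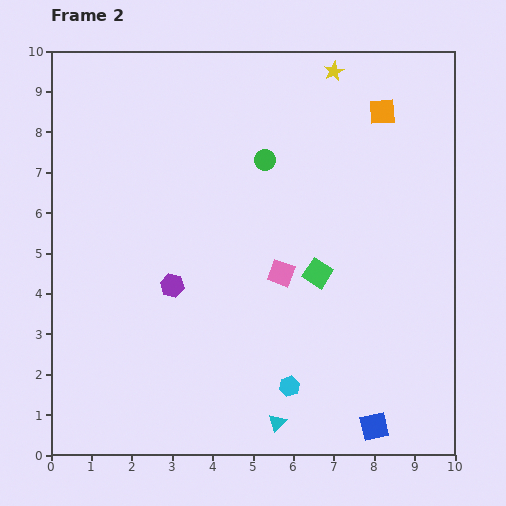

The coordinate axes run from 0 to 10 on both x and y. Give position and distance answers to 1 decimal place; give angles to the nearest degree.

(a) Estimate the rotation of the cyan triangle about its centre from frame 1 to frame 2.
38° clockwise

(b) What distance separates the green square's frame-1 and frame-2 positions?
0.5

The green square moved from (7.0, 4.2) to (6.6, 4.5), a distance of √(0.4² + 0.3²) ≈ 0.5.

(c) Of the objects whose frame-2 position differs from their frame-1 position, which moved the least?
the green square

(moved 0.5)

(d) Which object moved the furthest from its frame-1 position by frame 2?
the pink square

(moved 3.8; next 2.2)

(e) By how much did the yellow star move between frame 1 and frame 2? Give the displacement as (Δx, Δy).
(-2.2, 0.1)

The yellow star was at (9.2, 9.4) in frame 1 and (7.0, 9.5) in frame 2.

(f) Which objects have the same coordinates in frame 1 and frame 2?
the green circle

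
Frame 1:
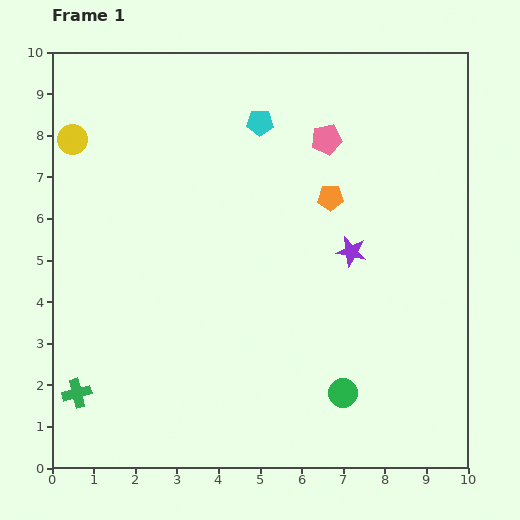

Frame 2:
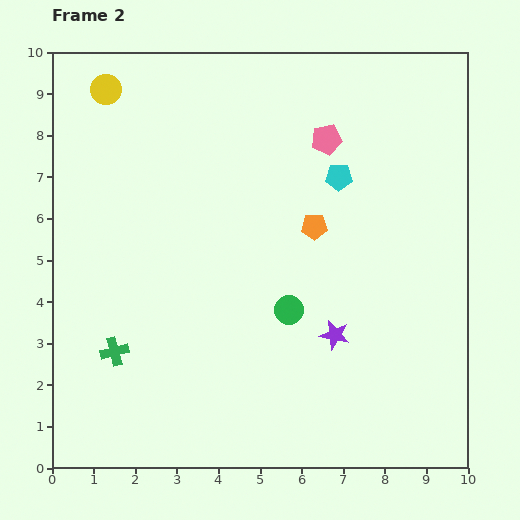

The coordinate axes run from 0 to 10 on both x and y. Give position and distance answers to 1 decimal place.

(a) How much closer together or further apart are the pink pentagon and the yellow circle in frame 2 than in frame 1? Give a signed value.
-0.7

Distance in frame 1: 6.1. Distance in frame 2: 5.4.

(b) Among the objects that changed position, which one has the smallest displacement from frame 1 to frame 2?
the orange pentagon

(moved 0.8)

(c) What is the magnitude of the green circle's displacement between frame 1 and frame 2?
2.4

The green circle moved from (7.0, 1.8) to (5.7, 3.8), a distance of √(1.3² + 2.0²) ≈ 2.4.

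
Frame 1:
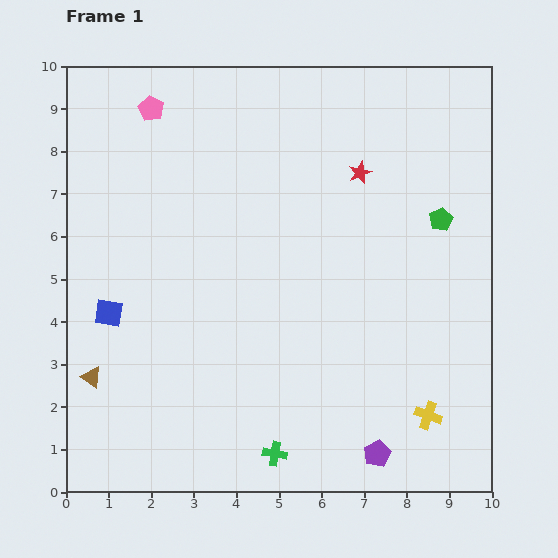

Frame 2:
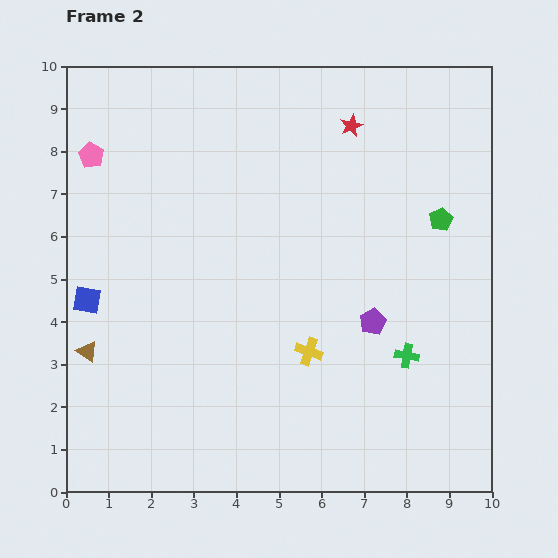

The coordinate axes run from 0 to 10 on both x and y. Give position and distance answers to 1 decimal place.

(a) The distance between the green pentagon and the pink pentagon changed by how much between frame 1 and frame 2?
+1.0

Distance in frame 1: 7.3. Distance in frame 2: 8.3.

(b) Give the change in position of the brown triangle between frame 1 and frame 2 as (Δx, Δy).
(-0.1, 0.6)

The brown triangle was at (0.6, 2.7) in frame 1 and (0.5, 3.3) in frame 2.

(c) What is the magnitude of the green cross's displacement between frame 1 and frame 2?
3.9

The green cross moved from (4.9, 0.9) to (8.0, 3.2), a distance of √(3.1² + 2.3²) ≈ 3.9.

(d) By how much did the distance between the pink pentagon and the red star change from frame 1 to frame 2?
+1.0

Distance in frame 1: 5.1. Distance in frame 2: 6.1.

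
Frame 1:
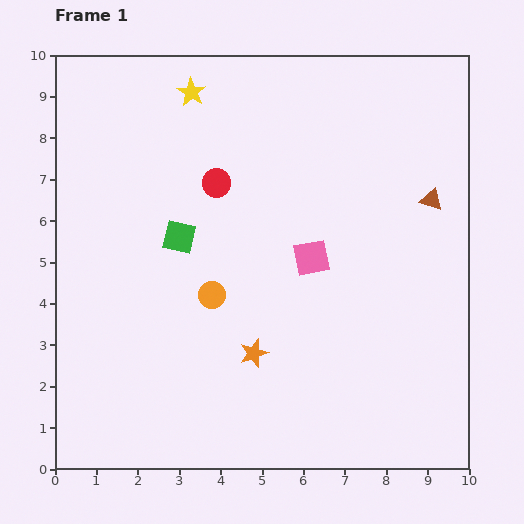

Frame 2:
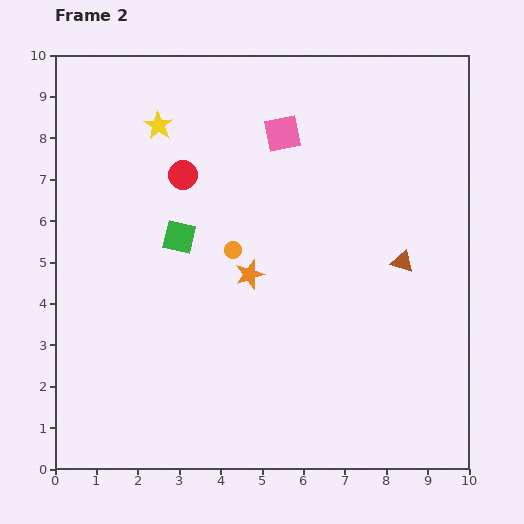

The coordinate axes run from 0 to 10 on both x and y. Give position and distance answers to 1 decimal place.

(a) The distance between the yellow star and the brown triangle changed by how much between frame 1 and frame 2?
+0.4

Distance in frame 1: 6.4. Distance in frame 2: 6.8.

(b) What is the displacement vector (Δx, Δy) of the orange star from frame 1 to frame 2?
(-0.1, 1.9)

The orange star was at (4.8, 2.8) in frame 1 and (4.7, 4.7) in frame 2.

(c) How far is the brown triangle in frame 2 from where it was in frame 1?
1.7

The brown triangle moved from (9.1, 6.5) to (8.4, 5.0), a distance of √(0.7² + 1.5²) ≈ 1.7.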